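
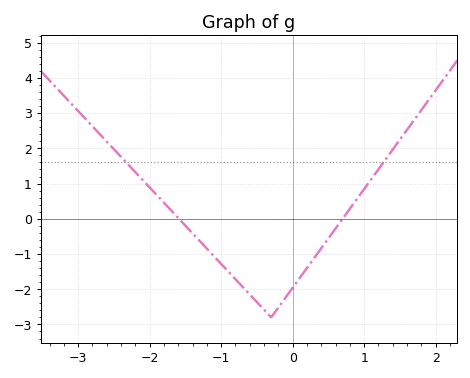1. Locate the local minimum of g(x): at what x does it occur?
-0.3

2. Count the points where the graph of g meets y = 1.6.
2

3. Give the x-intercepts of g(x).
-1.6, 0.7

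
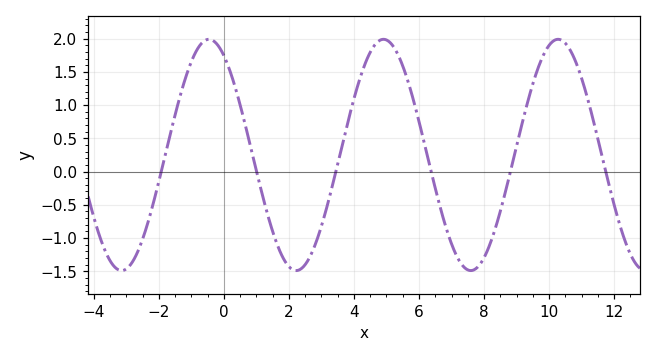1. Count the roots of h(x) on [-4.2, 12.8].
6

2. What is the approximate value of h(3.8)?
0.721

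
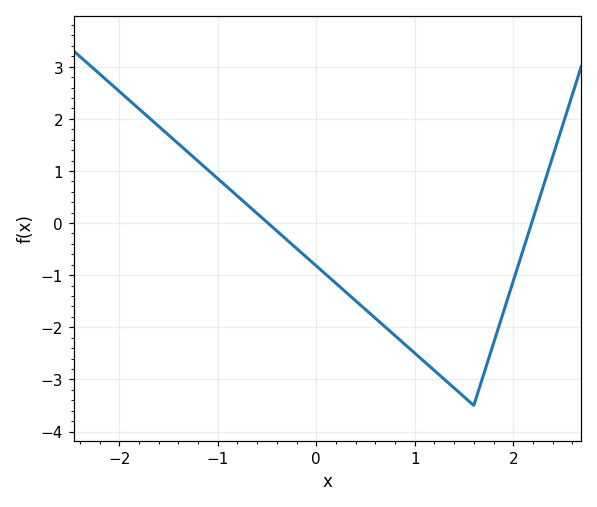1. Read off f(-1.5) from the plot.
1.7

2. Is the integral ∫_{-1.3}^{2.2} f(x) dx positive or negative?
negative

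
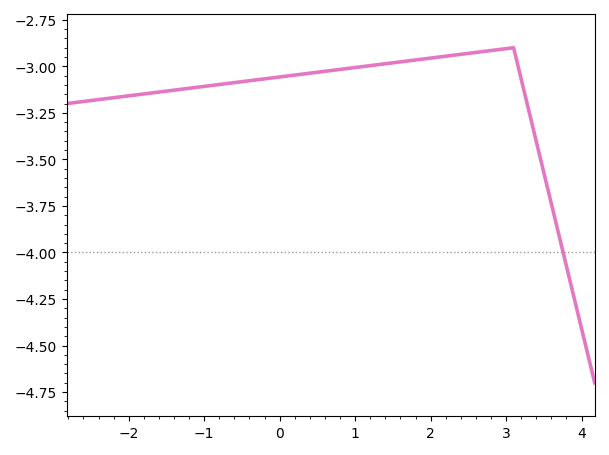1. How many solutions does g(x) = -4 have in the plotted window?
1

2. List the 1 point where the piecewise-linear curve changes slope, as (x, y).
(3.1, -2.9)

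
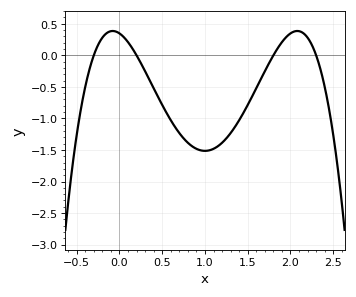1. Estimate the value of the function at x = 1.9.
0.2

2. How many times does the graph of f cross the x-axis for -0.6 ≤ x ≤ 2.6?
4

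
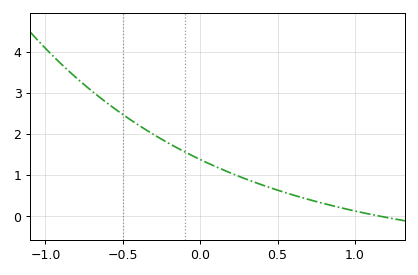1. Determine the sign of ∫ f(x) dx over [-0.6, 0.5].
positive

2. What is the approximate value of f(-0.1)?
1.6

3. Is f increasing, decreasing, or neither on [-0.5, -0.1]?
decreasing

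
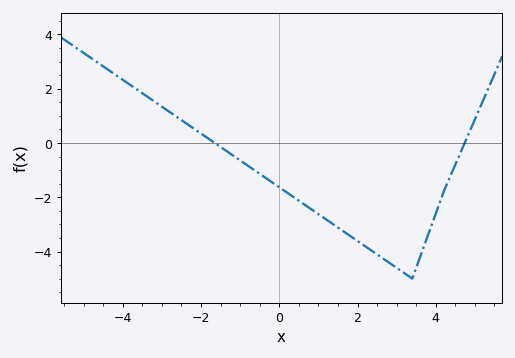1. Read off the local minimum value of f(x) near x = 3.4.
-5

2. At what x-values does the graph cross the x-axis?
-1.65, 4.74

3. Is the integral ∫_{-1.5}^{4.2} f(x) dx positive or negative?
negative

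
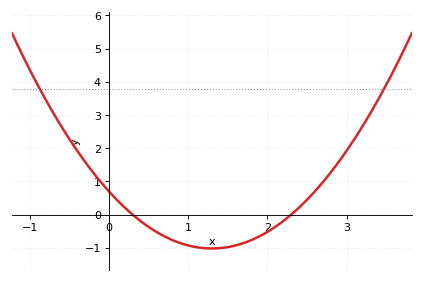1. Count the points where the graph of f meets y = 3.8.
2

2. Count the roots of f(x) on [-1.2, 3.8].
2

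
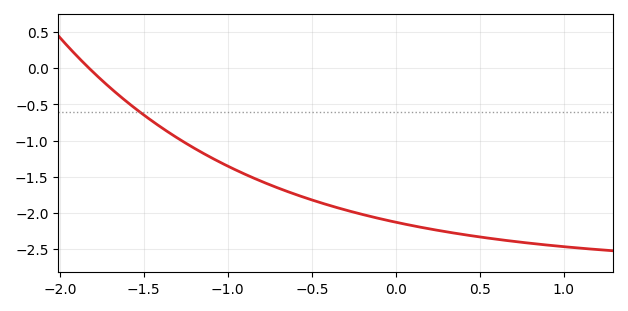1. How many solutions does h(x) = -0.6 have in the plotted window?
1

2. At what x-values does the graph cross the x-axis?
-1.85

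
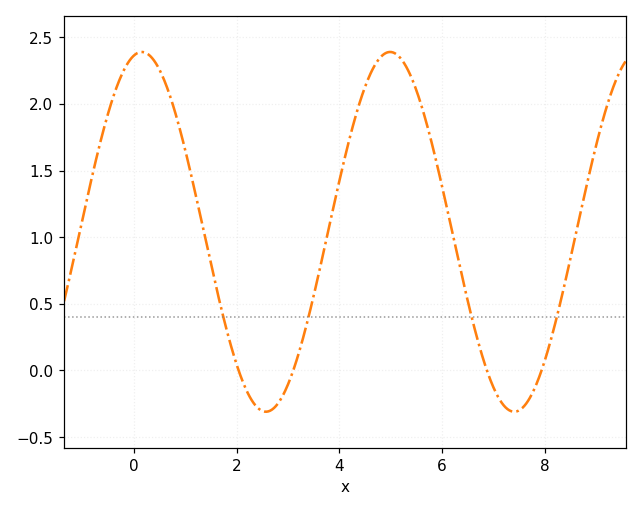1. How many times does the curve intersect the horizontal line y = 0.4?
4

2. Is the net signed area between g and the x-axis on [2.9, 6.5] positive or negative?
positive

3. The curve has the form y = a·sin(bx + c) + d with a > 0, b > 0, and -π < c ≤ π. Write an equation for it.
y = 1.35sin(1.3x + 1.4) + 1.04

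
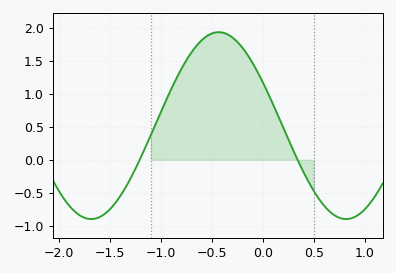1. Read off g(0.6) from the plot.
-0.7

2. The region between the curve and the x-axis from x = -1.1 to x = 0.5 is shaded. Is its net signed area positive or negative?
positive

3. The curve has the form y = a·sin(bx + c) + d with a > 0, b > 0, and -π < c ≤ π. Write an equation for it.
y = 1.42sin(2.5x + 2.7) + 0.52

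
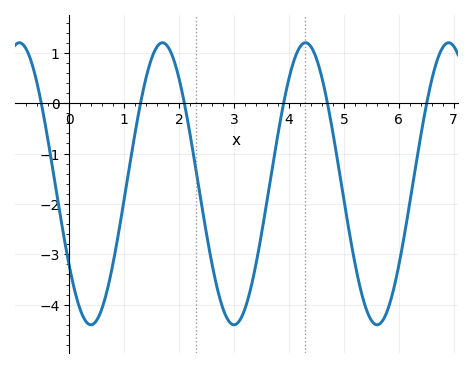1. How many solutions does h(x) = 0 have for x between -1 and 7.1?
6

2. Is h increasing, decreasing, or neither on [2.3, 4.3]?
neither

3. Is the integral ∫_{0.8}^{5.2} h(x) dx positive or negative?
negative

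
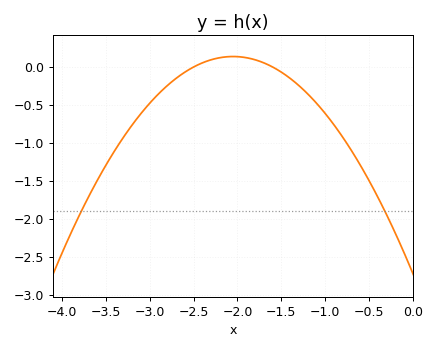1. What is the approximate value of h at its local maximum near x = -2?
0.15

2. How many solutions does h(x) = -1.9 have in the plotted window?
2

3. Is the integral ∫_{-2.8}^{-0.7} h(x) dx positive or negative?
negative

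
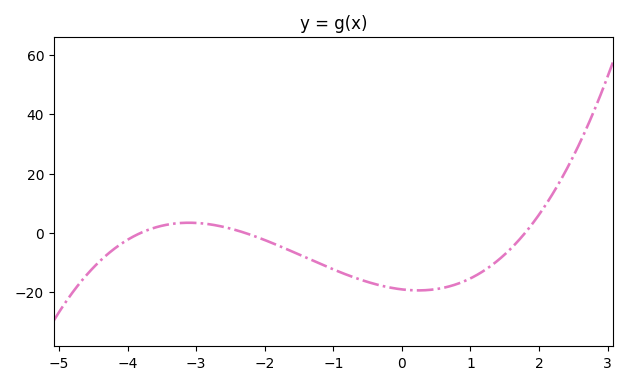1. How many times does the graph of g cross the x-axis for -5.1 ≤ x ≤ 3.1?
3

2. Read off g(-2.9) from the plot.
4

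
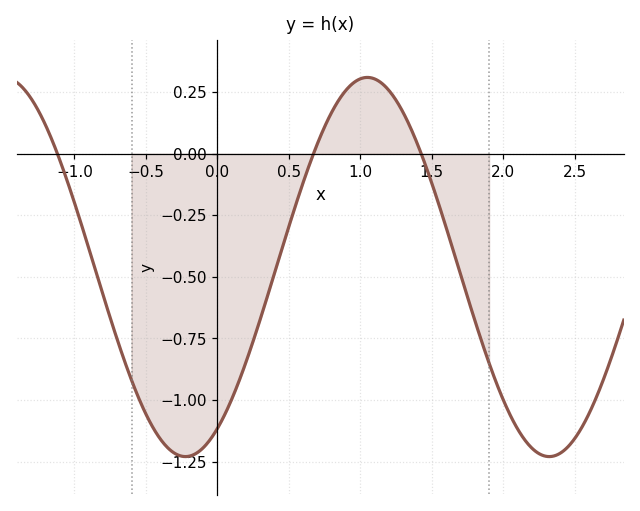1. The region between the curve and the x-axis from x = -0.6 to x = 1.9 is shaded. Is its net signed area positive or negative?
negative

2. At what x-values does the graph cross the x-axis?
-1.1, 0.7, 1.4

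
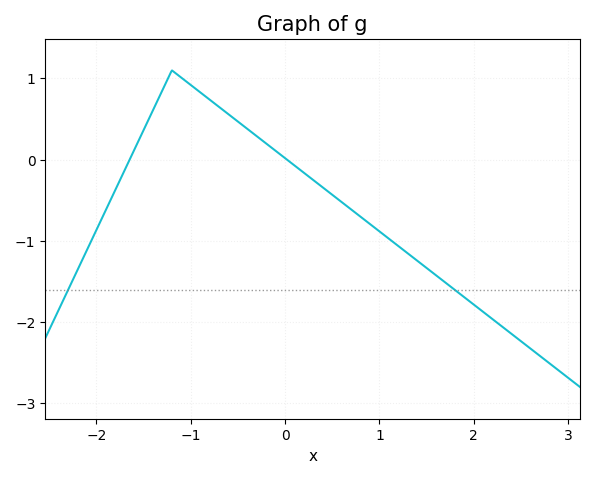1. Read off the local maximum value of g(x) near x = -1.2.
1.1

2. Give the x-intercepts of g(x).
-1.65, 0.02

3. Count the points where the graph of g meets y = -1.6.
2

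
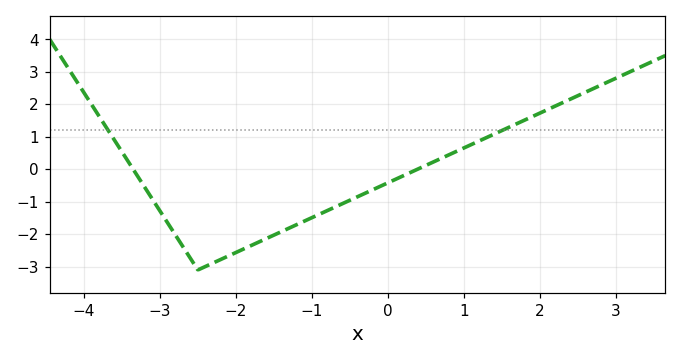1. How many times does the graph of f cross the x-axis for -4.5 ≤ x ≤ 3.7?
2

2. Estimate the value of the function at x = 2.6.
2.37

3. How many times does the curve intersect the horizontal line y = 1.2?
2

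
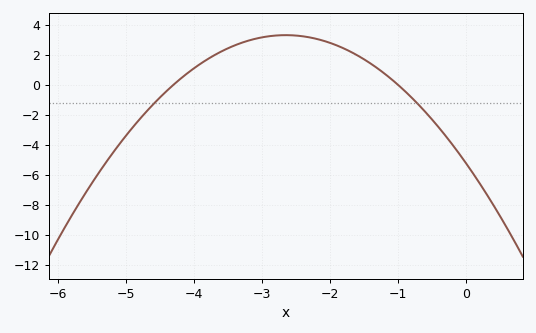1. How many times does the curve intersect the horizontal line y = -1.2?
2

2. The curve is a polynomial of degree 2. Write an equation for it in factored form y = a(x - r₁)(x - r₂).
y = -1.21(x + 4.3)(x + 1)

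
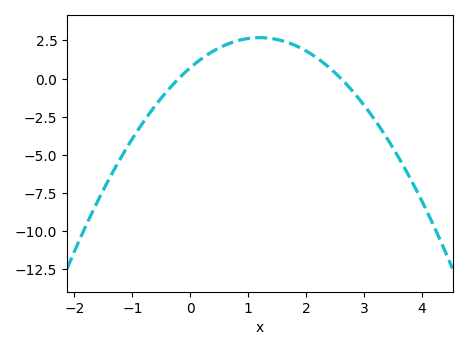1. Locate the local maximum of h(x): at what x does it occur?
1.2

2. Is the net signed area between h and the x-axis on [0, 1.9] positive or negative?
positive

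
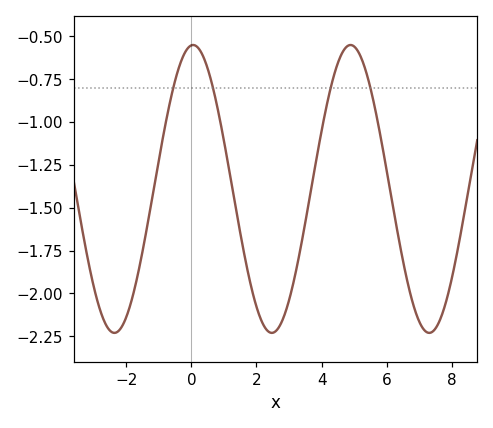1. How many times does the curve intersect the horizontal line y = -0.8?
4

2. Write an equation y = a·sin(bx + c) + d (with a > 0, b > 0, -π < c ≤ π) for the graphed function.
y = 0.84sin(1.3x + 1.5) - 1.39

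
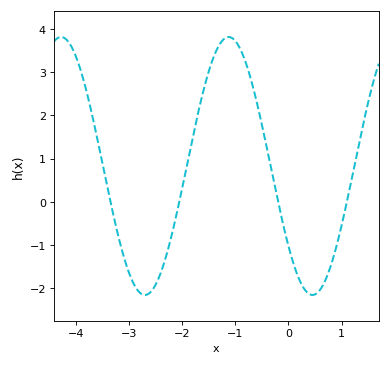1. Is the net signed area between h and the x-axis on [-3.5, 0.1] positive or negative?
positive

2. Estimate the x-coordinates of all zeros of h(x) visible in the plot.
-3.35, -2.06, -0.195, 1.1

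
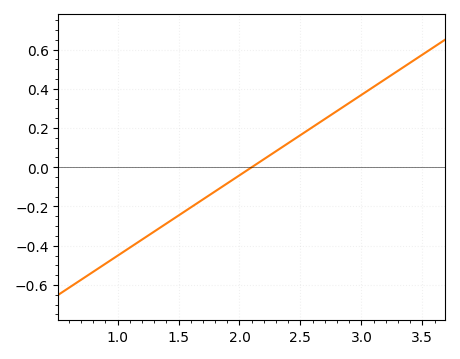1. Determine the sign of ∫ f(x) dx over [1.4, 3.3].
positive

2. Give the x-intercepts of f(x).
2.1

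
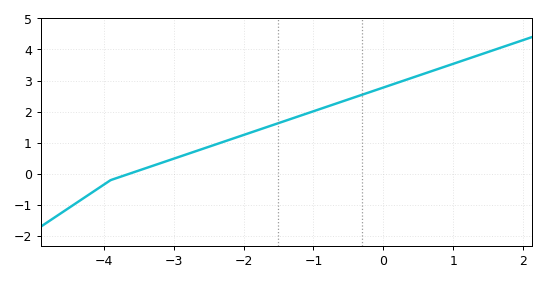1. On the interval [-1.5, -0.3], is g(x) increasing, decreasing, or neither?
increasing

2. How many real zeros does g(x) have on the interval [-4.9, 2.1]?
1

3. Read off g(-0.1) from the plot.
2.7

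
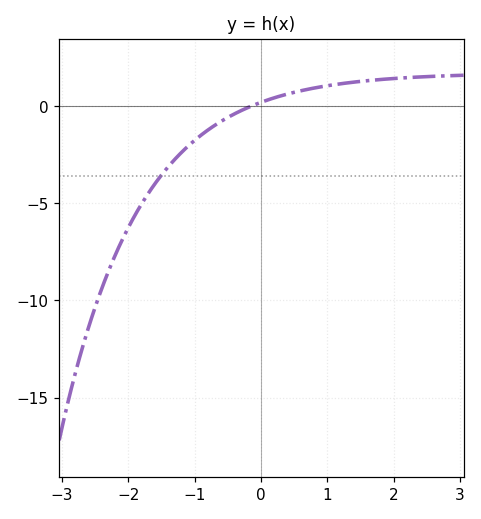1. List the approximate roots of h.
-0.1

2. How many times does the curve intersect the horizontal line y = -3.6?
1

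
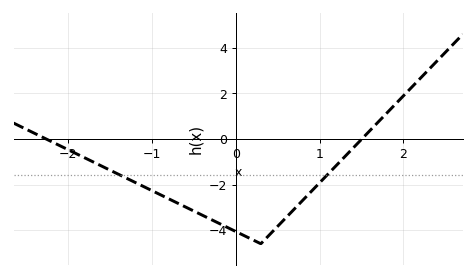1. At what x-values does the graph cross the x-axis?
-2.26, 1.5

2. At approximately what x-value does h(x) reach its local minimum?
0.3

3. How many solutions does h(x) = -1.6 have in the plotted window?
2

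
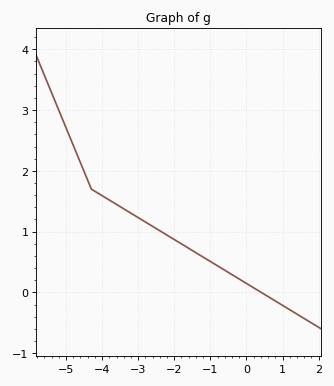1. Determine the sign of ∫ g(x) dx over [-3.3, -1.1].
positive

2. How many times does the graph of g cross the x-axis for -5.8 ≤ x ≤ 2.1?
1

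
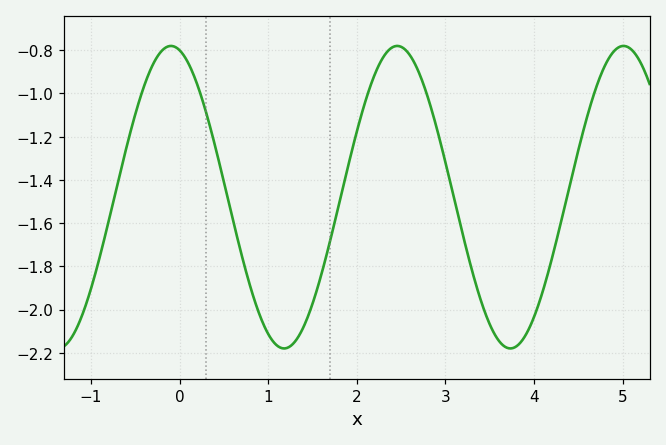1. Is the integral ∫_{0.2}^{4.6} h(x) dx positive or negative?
negative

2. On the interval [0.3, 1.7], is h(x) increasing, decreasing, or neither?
neither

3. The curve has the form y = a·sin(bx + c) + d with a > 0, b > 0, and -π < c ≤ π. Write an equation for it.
y = 0.7sin(2.5x + 1.8) - 1.48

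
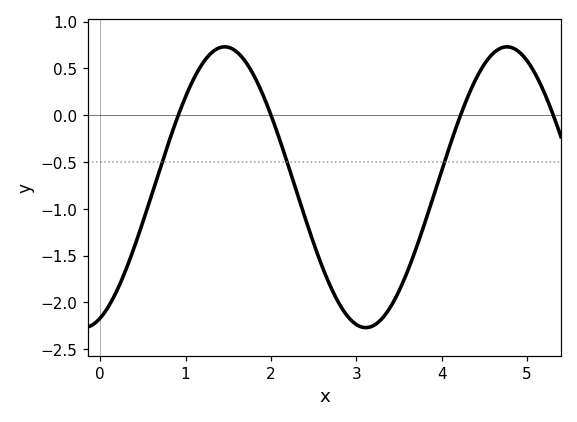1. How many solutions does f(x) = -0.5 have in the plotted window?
3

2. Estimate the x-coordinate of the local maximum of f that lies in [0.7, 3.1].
1.5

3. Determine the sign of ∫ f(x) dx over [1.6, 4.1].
negative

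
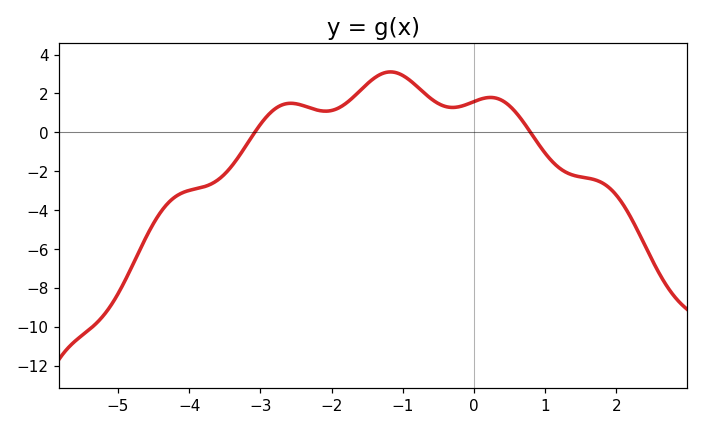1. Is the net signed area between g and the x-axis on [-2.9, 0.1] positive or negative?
positive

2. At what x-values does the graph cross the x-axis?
-3, 0.8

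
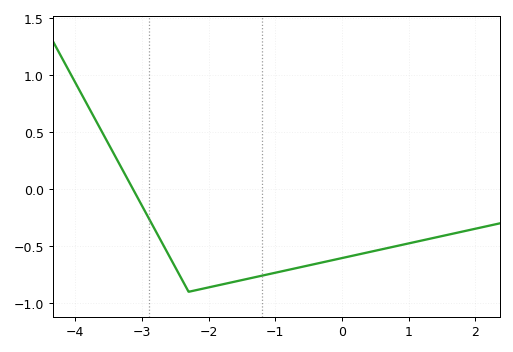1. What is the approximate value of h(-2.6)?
-0.576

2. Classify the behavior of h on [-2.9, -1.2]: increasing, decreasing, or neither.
neither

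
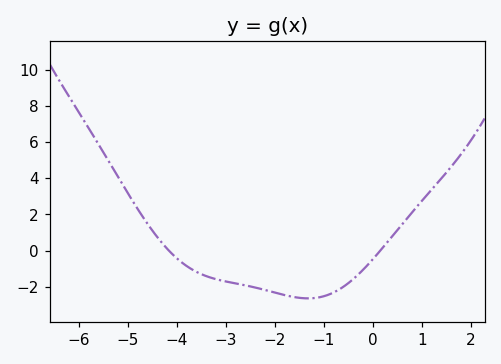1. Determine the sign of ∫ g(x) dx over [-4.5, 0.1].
negative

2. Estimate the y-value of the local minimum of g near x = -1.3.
-2.63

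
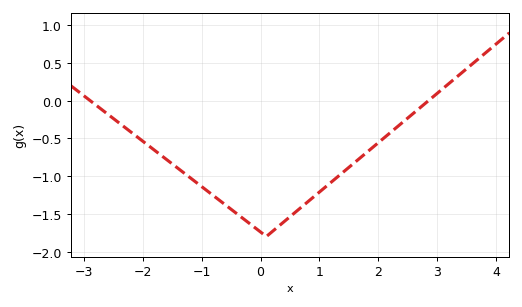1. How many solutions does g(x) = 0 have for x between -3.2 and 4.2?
2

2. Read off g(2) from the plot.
-0.55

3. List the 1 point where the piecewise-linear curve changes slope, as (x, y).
(0.1, -1.8)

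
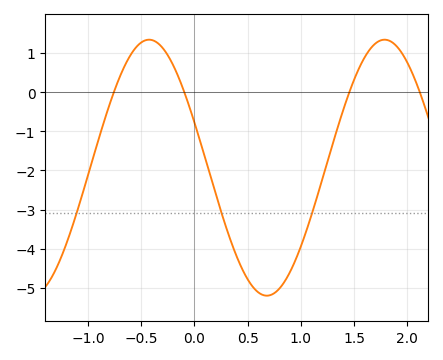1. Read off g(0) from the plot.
-0.778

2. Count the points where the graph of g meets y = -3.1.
3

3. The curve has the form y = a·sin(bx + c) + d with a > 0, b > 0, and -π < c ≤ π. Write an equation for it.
y = 3.27sin(2.84x + 2.78) - 1.93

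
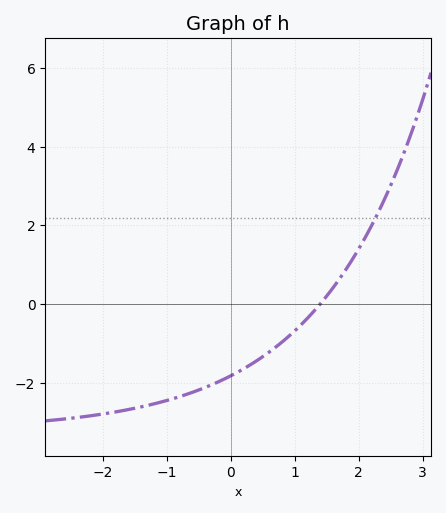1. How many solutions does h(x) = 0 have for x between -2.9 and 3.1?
1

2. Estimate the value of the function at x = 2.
1.39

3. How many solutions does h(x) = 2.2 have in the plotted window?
1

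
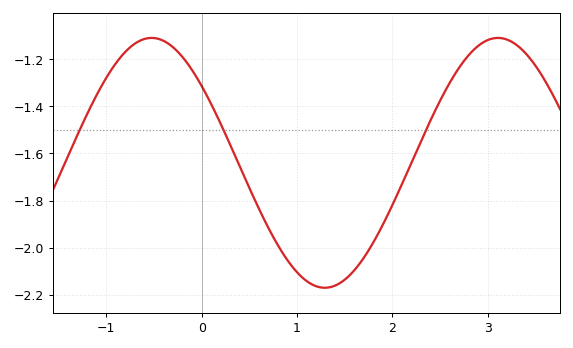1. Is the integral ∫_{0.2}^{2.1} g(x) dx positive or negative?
negative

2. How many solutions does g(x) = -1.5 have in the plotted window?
3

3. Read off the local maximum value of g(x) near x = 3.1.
-1.11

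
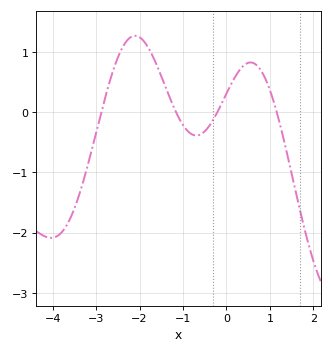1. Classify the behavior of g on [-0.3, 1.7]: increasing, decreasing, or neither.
neither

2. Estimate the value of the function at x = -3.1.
-0.627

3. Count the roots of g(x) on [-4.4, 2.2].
4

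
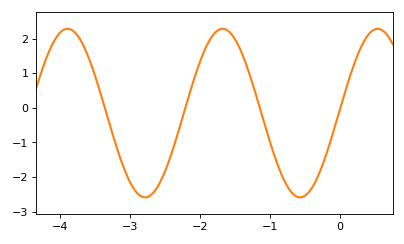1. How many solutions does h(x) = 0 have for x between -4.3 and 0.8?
4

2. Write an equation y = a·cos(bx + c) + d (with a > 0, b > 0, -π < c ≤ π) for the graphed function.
y = 2.44cos(2.83x - 1.54) - 0.15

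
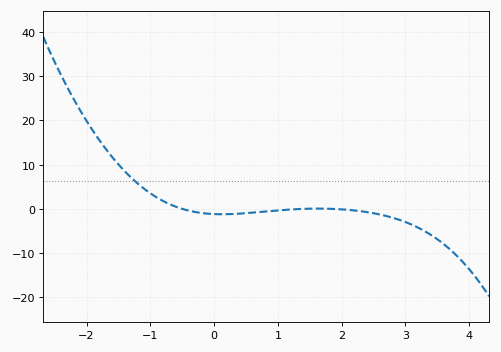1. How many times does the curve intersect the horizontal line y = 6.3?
1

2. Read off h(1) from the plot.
0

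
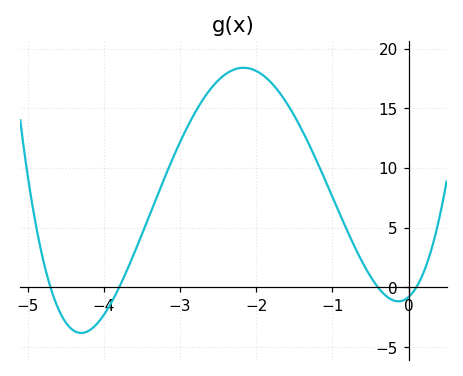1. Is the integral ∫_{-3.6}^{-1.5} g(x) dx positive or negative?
positive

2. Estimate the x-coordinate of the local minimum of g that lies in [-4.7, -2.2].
-4.3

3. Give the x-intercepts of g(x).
-4.7, -3.8, -0.4, 0.1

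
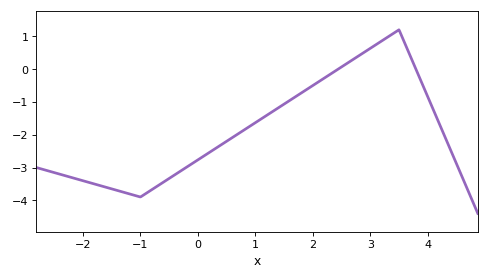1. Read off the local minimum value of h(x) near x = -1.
-3.9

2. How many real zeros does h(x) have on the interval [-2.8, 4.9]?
2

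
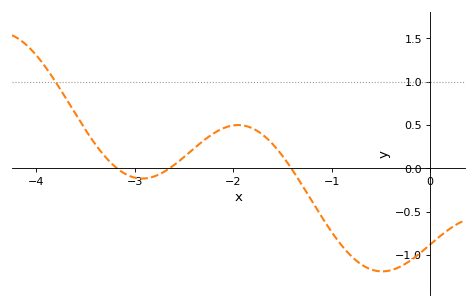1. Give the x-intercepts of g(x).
-3.2, -2.6, -1.4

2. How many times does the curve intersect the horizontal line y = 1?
1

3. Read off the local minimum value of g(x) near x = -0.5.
-1.2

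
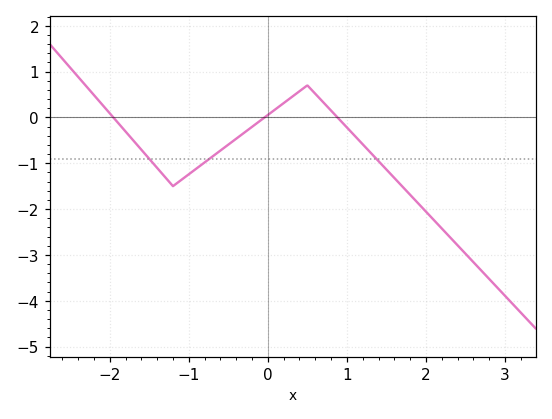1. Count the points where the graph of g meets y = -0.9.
3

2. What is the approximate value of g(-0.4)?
-0.465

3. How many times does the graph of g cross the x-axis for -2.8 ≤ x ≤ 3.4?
3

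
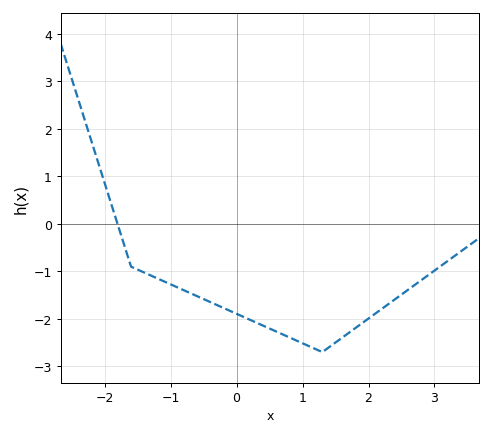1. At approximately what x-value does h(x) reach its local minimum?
1.3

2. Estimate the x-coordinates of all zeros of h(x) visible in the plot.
-1.8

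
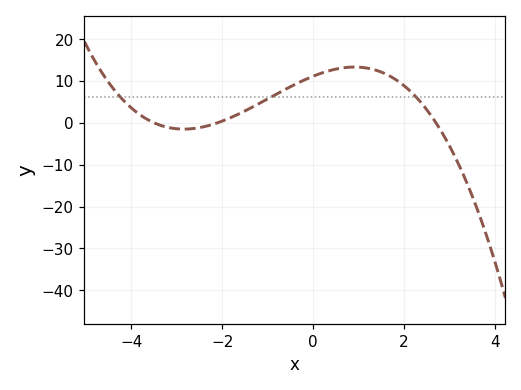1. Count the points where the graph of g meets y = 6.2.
3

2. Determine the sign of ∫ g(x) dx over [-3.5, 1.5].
positive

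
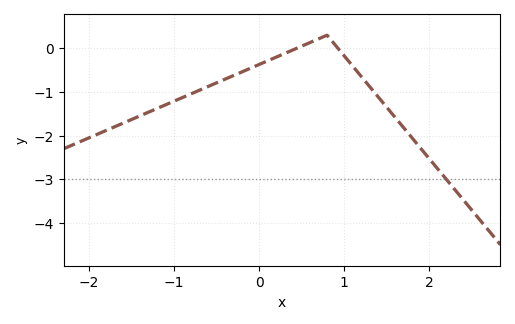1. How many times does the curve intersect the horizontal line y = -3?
1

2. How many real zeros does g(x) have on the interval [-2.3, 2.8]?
2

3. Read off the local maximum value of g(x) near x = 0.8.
0.3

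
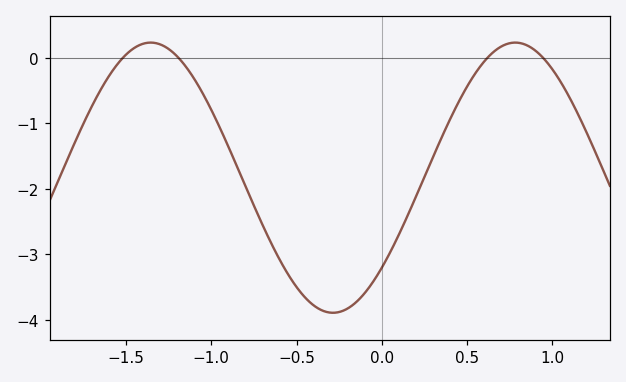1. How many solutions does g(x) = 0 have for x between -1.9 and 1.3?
4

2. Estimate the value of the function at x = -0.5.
-3.5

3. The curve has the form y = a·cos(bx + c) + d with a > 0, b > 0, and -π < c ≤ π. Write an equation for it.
y = 2.06cos(2.94x - 2.3) - 1.83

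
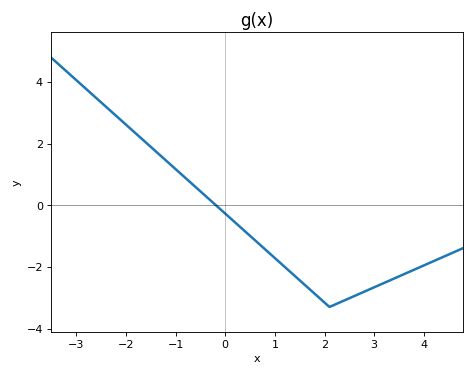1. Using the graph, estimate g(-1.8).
2.4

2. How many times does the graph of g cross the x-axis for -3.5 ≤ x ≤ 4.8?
1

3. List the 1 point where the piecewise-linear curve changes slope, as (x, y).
(2.1, -3.3)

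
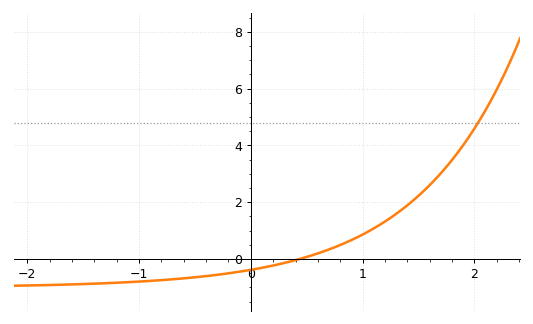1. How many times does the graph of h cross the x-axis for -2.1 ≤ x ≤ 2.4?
1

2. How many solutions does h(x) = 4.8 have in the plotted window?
1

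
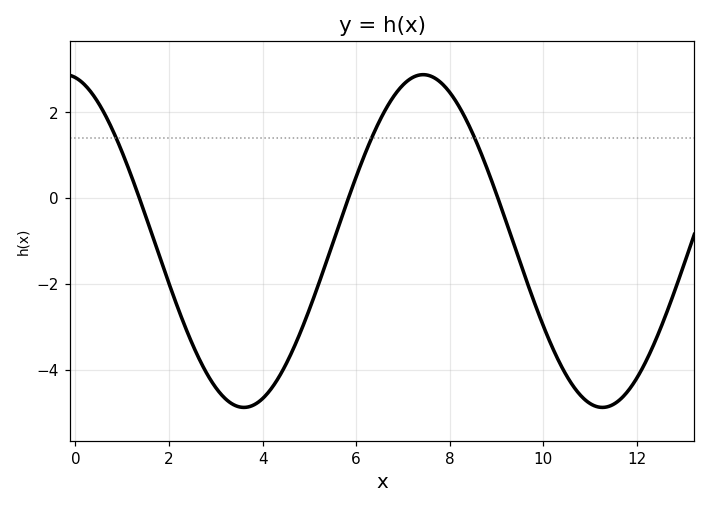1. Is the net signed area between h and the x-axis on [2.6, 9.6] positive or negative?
negative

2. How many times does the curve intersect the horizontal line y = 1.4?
3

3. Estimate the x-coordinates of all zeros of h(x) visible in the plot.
1.37, 5.83, 9.03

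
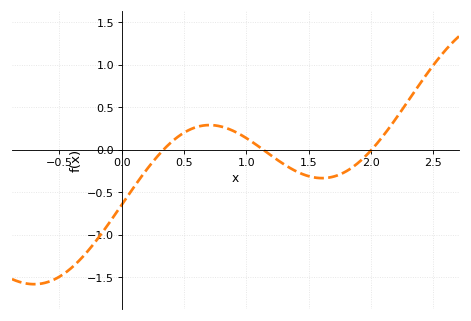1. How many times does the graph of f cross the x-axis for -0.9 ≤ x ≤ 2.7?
3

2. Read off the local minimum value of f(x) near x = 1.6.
-0.35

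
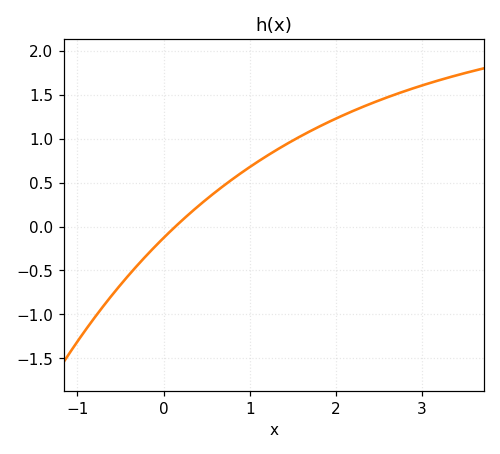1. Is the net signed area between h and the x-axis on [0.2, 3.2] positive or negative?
positive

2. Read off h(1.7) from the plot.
1.1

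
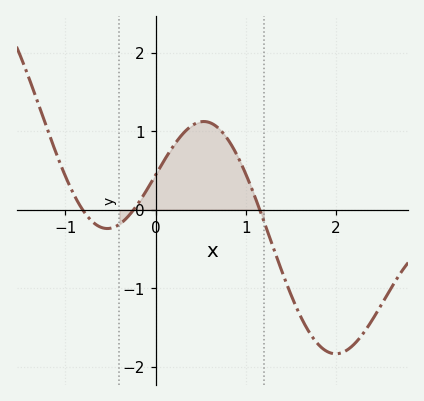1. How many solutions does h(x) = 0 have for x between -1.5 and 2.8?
3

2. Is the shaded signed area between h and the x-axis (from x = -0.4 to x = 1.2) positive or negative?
positive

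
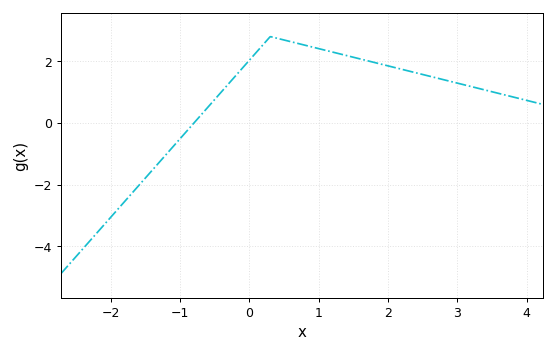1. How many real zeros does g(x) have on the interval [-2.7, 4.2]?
1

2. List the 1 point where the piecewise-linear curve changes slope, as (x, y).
(0.3, 2.8)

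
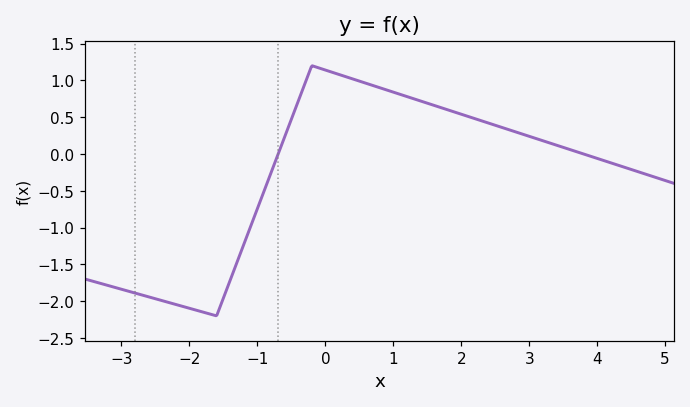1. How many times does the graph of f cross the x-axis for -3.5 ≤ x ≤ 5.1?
2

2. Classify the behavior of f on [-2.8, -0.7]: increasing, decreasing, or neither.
neither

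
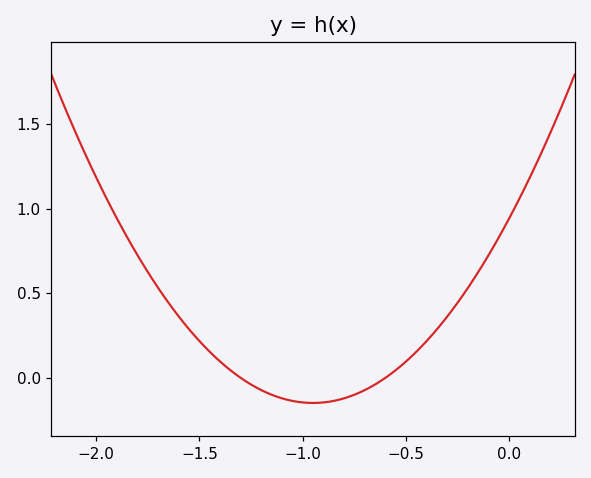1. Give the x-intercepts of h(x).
-1.3, -0.6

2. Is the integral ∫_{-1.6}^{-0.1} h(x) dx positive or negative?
positive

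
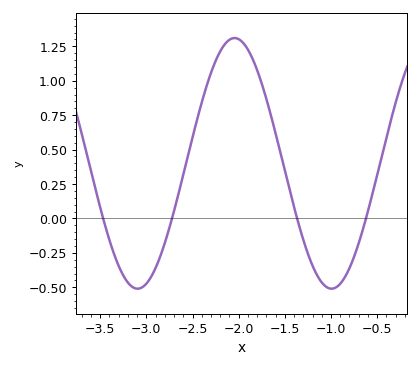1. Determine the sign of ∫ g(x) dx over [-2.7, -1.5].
positive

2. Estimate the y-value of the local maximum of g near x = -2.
1.31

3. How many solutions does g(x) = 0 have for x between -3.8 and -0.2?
4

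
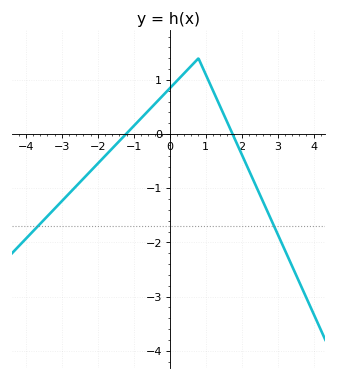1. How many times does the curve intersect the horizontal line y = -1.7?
2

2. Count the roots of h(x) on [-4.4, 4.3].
2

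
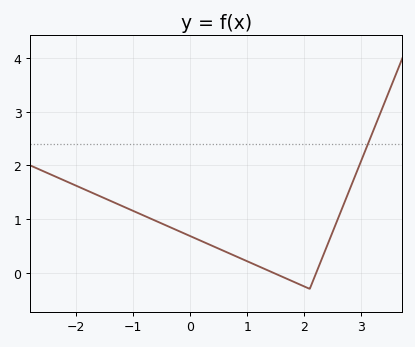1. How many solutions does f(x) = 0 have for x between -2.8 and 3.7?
2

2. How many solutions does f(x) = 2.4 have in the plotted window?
1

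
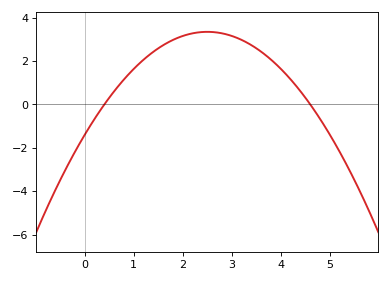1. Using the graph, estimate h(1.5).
2.6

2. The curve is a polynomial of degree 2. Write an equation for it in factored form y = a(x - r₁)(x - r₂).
y = -0.76(x - 0.4)(x - 4.6)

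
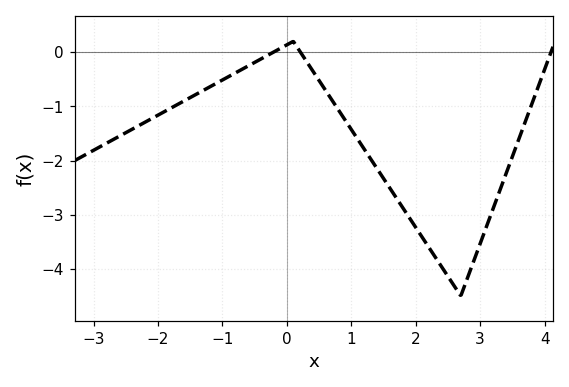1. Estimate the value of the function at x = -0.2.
0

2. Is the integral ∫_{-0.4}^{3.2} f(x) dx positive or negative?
negative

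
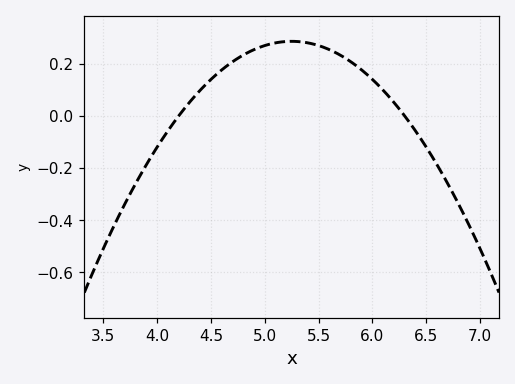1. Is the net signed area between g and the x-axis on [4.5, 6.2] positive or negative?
positive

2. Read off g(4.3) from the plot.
0.052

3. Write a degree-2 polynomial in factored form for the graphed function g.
y = -0.26(x - 4.2)(x - 6.3)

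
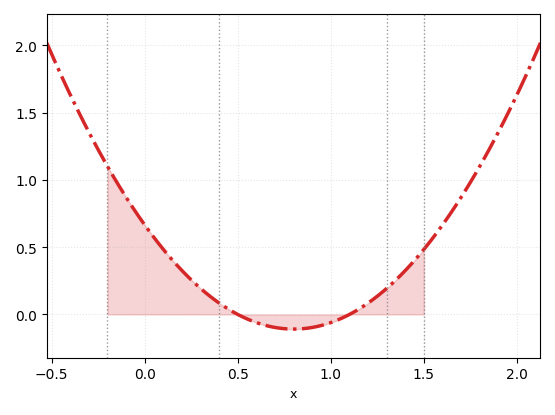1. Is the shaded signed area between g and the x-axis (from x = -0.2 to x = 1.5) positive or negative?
positive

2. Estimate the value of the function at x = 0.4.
0.1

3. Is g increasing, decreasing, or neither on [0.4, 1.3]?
neither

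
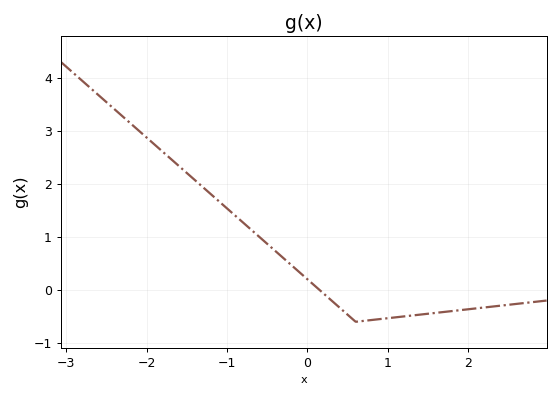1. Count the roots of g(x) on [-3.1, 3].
1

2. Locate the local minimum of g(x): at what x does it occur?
0.6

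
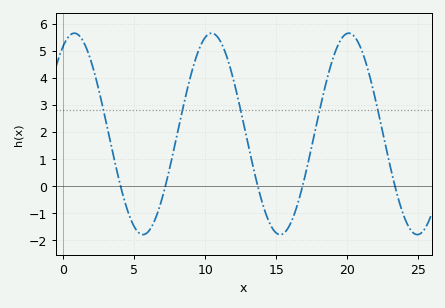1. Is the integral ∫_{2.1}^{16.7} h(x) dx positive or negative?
positive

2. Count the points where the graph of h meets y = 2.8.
5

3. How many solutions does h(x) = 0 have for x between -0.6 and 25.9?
5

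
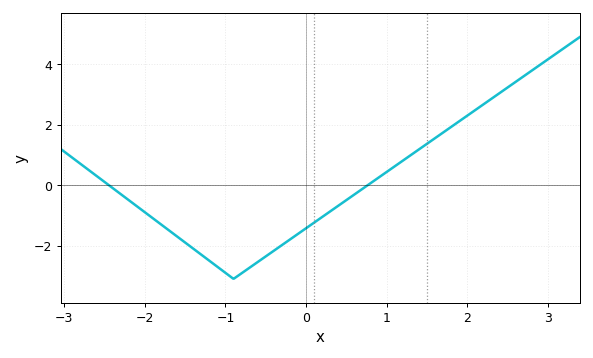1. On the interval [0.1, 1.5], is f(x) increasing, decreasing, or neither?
increasing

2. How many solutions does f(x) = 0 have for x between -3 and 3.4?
2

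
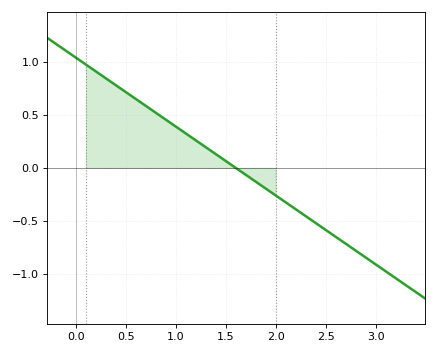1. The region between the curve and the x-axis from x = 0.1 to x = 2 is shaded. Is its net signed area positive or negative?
positive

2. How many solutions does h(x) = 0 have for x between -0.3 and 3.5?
1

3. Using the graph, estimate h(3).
-0.91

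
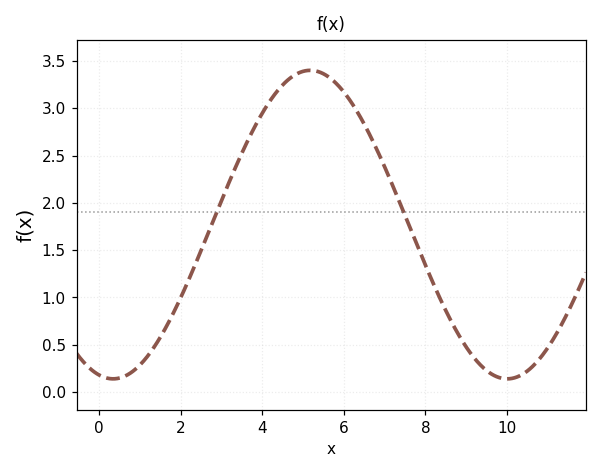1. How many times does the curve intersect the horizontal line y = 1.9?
2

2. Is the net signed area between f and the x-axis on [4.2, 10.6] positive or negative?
positive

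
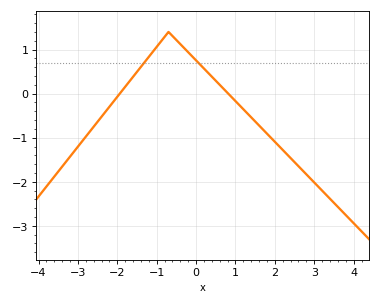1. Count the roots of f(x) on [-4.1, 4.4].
2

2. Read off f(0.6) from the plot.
0.2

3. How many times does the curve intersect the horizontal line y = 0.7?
2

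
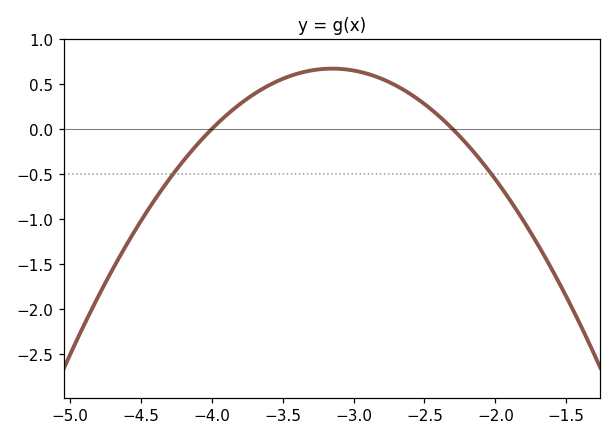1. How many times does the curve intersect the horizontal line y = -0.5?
2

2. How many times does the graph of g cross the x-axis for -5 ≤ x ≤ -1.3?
2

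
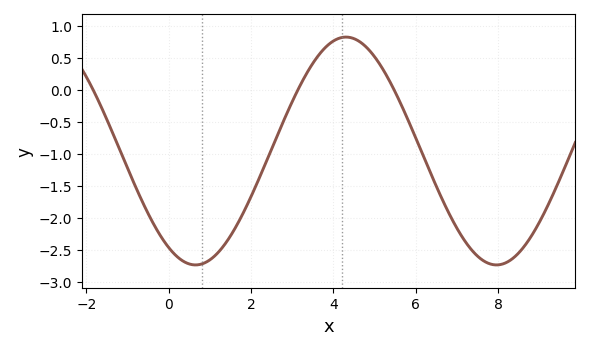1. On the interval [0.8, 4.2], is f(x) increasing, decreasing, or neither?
increasing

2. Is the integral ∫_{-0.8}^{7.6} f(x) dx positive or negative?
negative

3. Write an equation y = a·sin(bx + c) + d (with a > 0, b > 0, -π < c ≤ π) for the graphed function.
y = 1.78sin(0.86x - 2.13) - 0.96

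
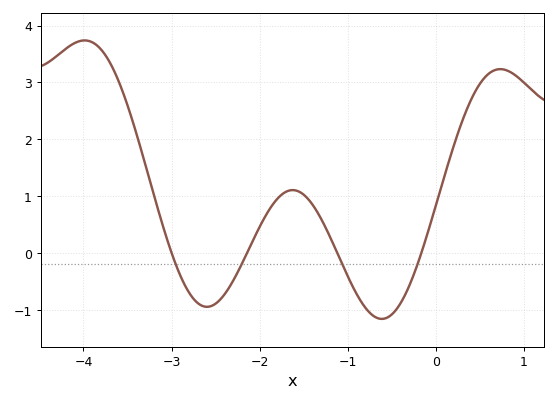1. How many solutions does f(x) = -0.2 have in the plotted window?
4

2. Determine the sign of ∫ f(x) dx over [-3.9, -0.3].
positive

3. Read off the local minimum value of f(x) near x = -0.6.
-1.2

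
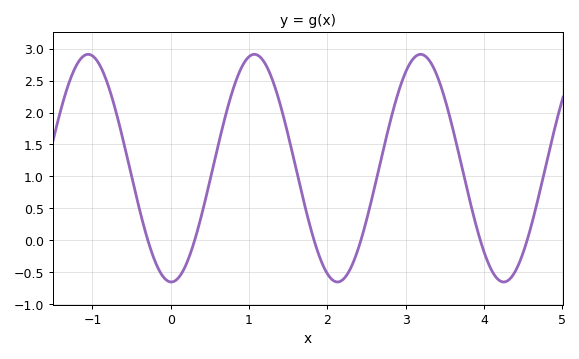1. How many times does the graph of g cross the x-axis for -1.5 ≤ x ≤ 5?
6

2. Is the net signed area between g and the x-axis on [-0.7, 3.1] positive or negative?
positive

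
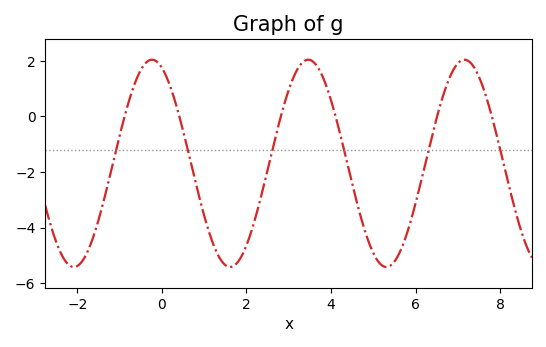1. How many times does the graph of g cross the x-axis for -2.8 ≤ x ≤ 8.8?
6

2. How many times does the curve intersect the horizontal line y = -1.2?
6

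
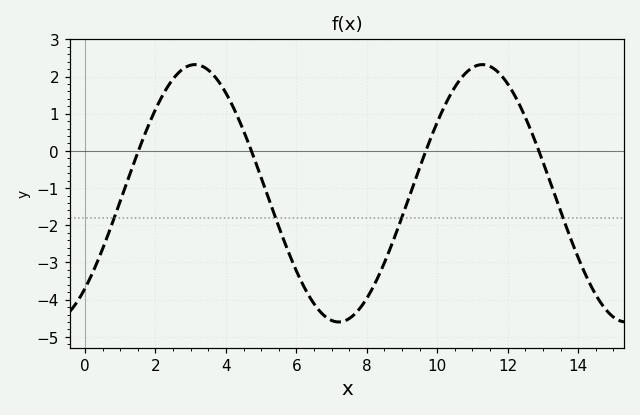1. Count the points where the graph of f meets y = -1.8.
4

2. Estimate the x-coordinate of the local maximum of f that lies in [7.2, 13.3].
11.3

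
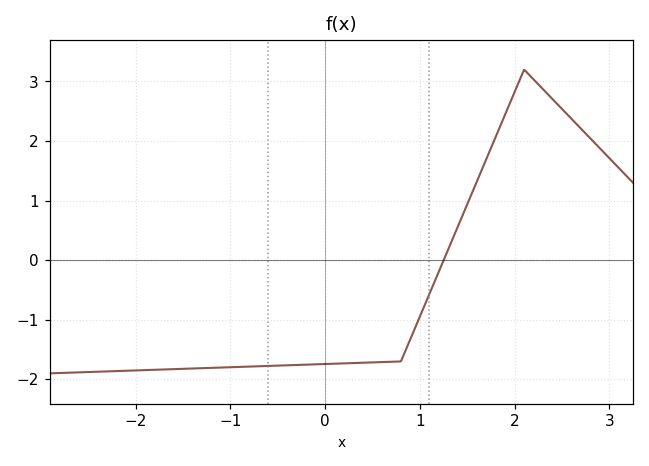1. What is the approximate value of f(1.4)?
0.6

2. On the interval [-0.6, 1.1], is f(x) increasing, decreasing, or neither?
increasing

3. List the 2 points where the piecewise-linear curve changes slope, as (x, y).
(0.8, -1.7); (2.1, 3.2)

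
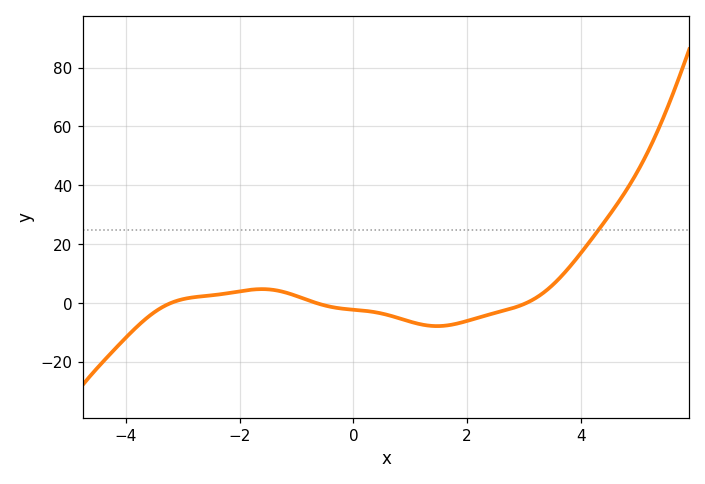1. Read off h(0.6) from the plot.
-4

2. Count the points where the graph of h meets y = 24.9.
1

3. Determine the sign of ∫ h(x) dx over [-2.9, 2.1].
negative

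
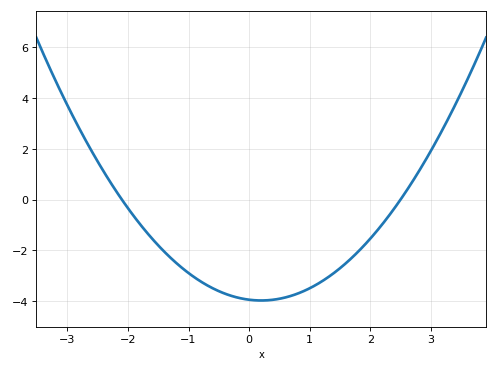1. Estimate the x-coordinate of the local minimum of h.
0.2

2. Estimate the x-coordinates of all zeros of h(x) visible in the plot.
-2.1, 2.5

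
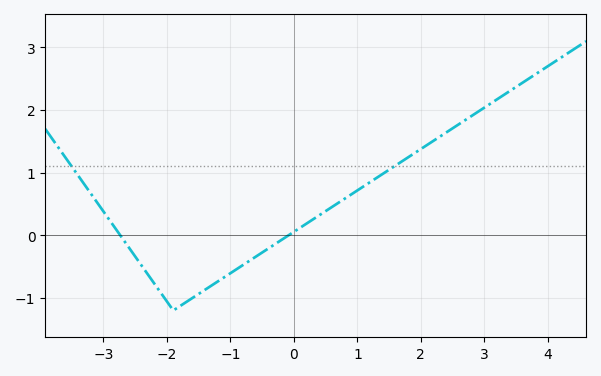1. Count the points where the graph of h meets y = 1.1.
2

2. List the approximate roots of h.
-2.73, -0.085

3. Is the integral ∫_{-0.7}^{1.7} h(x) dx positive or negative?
positive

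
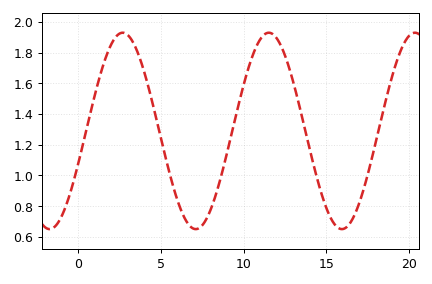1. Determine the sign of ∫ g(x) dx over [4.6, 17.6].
positive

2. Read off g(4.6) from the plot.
1.42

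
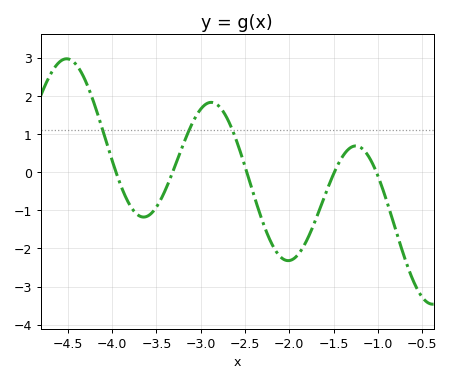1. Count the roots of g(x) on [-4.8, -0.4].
5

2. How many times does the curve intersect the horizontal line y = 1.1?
3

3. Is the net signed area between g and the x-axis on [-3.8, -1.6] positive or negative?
negative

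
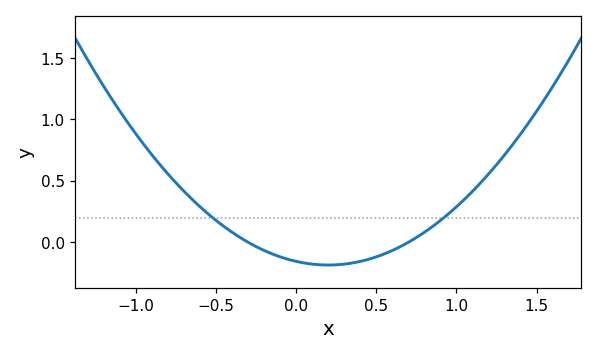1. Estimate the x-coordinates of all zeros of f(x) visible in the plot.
-0.3, 0.7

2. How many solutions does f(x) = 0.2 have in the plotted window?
2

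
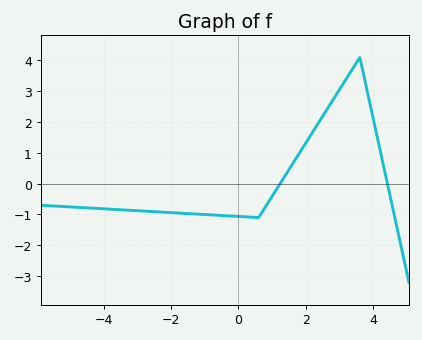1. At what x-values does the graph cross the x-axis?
1.23, 4.42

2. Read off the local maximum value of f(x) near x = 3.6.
4.1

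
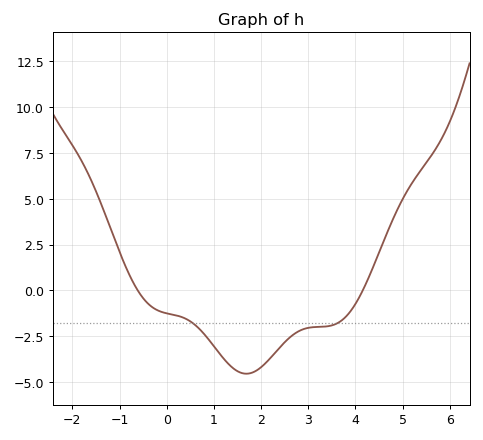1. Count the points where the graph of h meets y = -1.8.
2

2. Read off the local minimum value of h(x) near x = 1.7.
-4.6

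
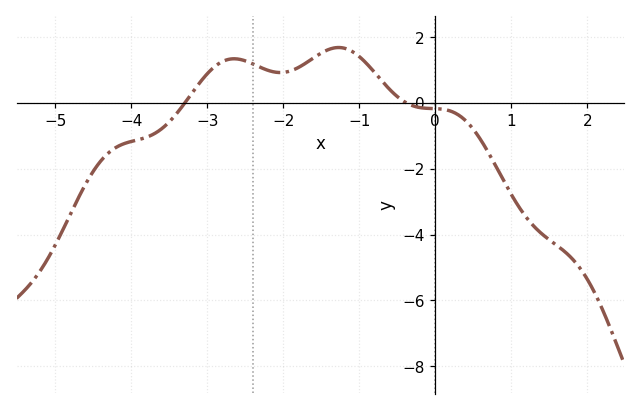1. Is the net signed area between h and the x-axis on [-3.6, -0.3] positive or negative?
positive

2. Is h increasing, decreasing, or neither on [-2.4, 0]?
neither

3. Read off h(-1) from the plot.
1.41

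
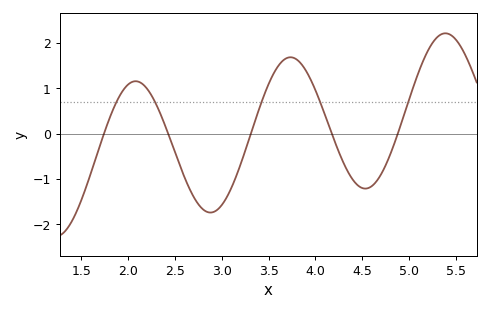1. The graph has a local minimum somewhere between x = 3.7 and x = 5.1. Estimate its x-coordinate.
4.53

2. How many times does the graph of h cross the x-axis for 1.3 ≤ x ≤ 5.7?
5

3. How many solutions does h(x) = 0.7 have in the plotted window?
5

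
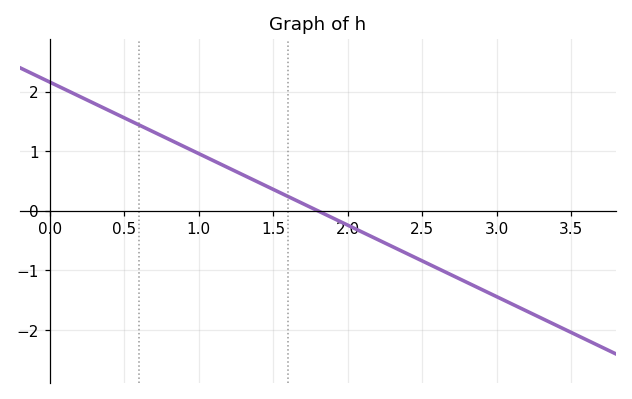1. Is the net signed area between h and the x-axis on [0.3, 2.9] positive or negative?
positive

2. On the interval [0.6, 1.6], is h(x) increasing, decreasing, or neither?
decreasing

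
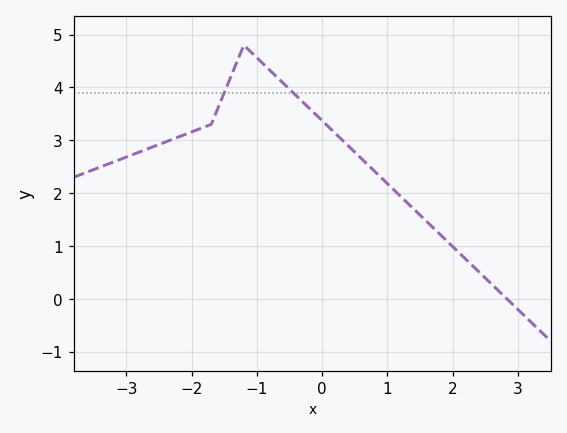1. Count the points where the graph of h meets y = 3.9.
2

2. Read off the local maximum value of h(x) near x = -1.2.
4.8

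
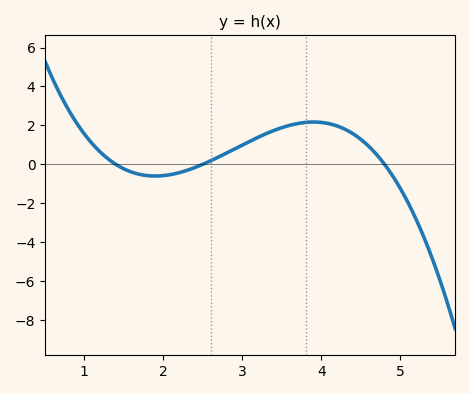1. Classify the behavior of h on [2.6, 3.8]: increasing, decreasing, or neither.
increasing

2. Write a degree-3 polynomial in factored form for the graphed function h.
y = -0.69(x - 1.4)(x - 2.5)(x - 4.8)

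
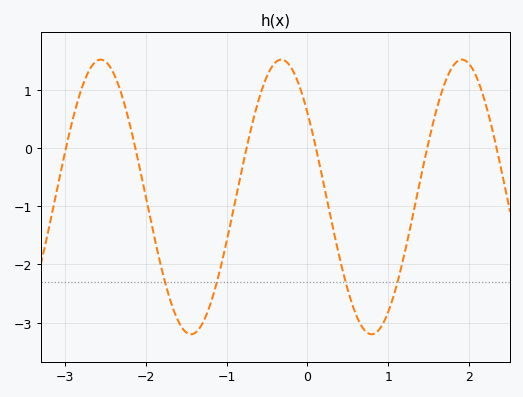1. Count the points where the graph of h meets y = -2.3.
4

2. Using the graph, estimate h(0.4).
-1.9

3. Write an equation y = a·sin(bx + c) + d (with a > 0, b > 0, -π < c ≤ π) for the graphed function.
y = 2.36sin(2.8x + 2.5) - 0.84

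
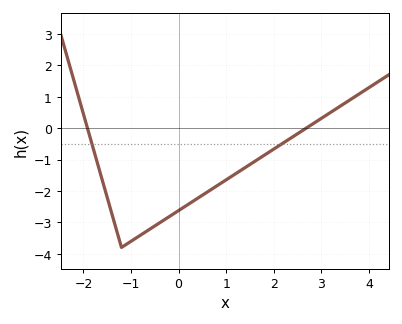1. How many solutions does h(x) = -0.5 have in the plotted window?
2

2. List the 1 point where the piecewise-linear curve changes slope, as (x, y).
(-1.2, -3.8)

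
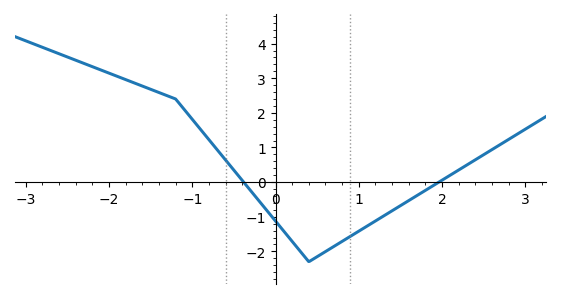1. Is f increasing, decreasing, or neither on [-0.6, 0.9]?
neither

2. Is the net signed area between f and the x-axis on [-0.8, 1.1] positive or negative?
negative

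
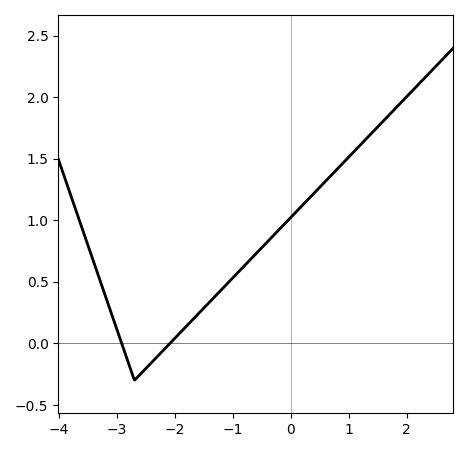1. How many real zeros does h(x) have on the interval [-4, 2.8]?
2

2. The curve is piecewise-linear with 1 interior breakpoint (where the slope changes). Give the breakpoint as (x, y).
(-2.7, -0.3)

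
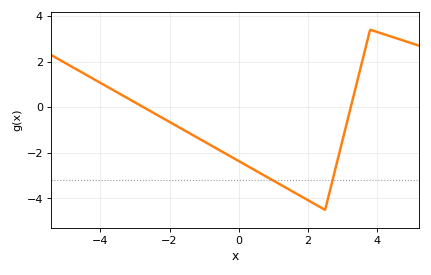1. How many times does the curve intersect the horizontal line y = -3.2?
2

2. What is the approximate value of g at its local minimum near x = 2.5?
-4.5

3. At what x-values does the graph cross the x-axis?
-2.75, 3.24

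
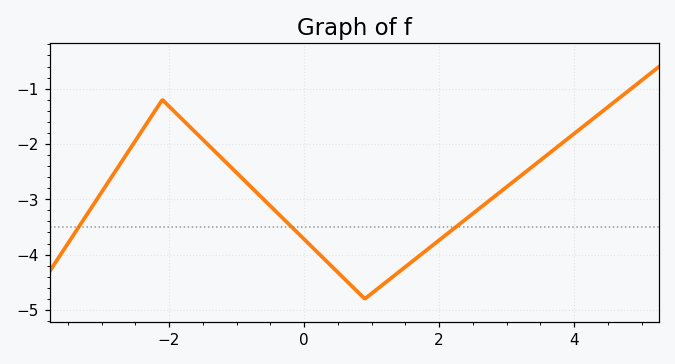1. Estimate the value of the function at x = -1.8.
-1.56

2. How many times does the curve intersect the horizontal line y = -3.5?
3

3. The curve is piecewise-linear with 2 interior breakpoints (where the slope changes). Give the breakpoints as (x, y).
(-2.1, -1.2); (0.9, -4.8)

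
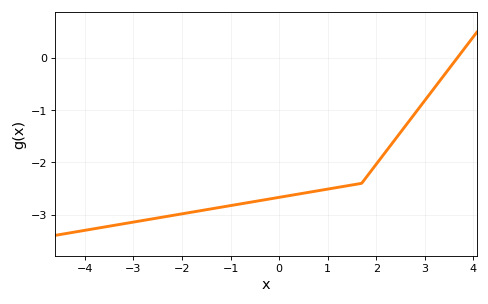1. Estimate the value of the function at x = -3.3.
-3.2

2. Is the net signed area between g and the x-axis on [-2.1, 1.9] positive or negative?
negative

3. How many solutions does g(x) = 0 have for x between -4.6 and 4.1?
1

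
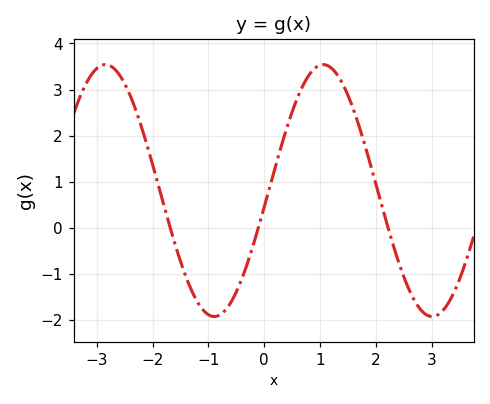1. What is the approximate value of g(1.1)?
3.53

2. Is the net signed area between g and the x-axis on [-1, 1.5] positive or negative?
positive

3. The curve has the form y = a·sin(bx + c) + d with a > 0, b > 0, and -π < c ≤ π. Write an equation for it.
y = 2.73sin(1.61x - 0.13) + 0.81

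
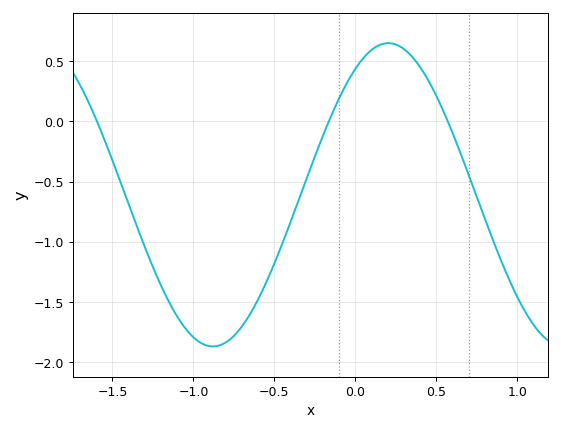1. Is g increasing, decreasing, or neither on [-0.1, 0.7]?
neither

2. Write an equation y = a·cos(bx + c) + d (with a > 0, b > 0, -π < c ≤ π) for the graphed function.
y = 1.26cos(2.9x - 0.59) - 0.61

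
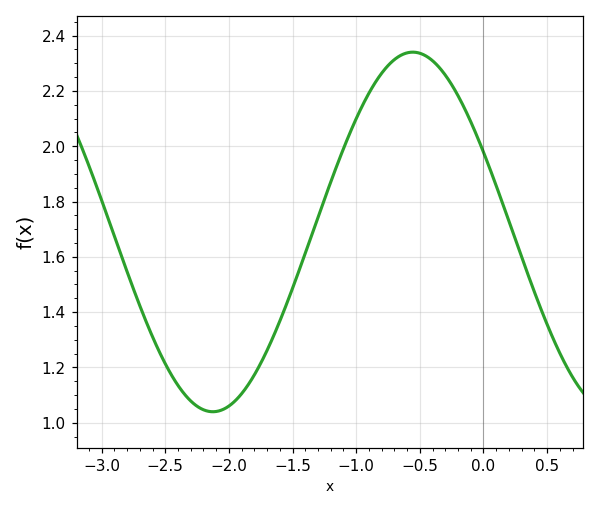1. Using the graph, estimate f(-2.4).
1.14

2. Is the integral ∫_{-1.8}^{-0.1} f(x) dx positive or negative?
positive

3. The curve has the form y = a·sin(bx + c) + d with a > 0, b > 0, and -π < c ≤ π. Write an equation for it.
y = 0.65sin(2x + 2.68) + 1.69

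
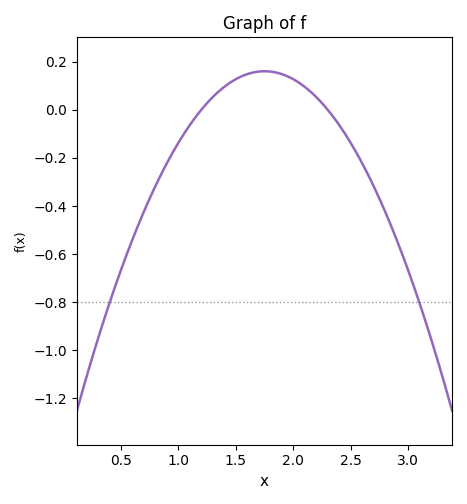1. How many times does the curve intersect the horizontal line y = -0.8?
2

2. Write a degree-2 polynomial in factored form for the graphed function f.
y = -0.53(x - 1.2)(x - 2.3)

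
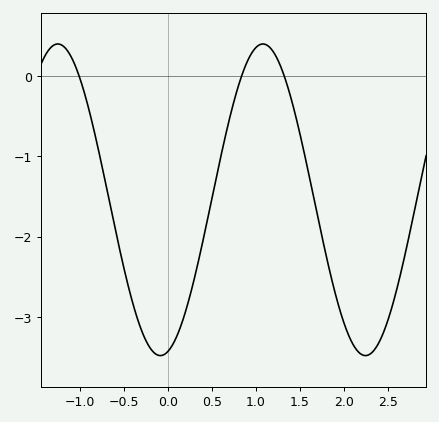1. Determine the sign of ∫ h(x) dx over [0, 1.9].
negative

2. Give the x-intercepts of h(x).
-1.01, 0.836, 1.32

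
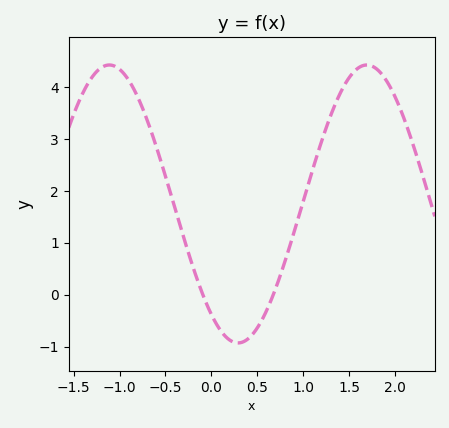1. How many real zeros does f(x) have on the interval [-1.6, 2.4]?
2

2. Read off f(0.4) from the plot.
-0.85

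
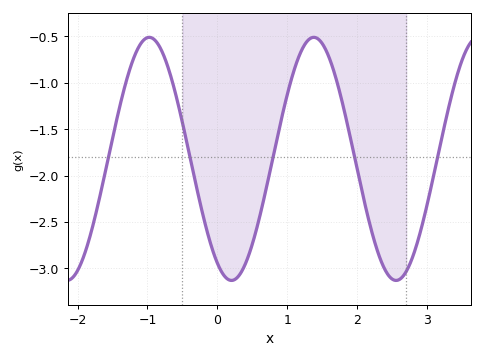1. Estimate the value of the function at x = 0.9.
-1.45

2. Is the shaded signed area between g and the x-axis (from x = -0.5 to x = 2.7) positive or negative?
negative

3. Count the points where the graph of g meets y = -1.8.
5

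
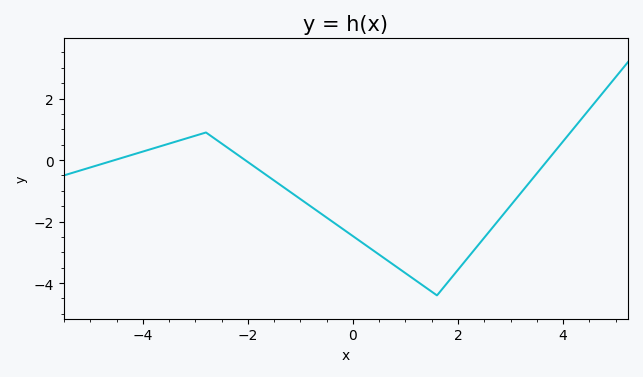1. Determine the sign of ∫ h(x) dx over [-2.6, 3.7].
negative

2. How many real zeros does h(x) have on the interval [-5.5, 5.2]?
3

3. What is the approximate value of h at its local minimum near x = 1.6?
-4.4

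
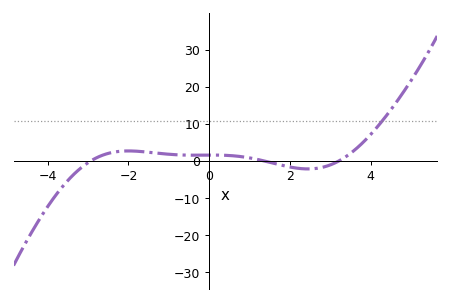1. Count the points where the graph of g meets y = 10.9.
1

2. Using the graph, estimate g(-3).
-0.45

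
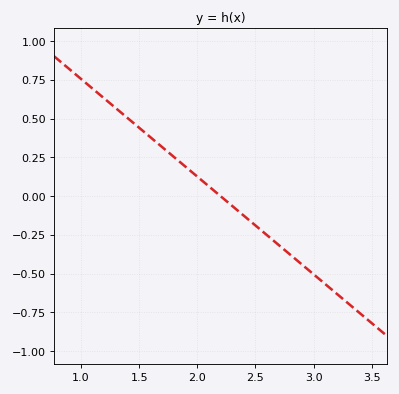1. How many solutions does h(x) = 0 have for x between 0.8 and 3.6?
1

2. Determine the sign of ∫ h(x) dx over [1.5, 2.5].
positive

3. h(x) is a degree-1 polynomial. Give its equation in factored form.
y = -0.63(x - 2.2)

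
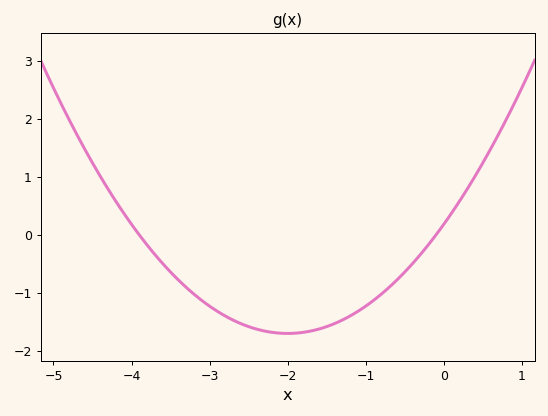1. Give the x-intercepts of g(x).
-3.9, -0.1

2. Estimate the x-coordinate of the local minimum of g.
-2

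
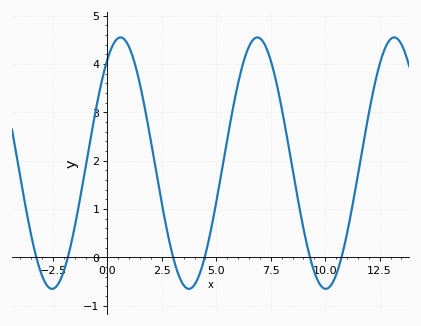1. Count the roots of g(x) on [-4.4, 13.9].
6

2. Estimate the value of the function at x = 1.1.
4.23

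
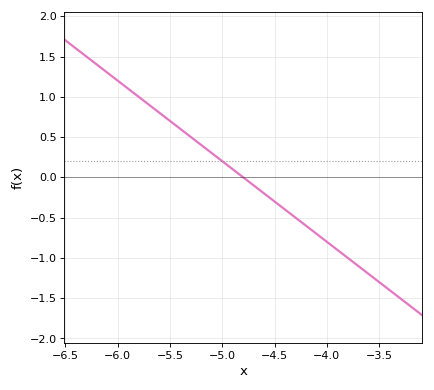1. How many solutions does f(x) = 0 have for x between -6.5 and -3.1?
1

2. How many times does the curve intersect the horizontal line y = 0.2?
1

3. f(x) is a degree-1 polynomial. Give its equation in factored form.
y = -1(x + 4.8)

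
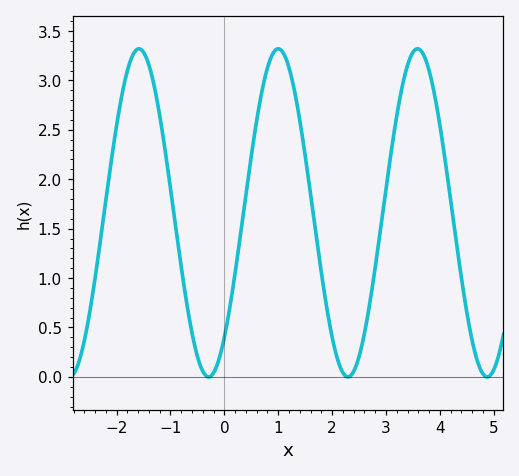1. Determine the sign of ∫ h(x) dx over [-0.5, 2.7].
positive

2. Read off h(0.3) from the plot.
1.45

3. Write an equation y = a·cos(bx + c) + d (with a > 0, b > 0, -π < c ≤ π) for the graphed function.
y = 1.66cos(2.4x - 2.4) + 1.66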